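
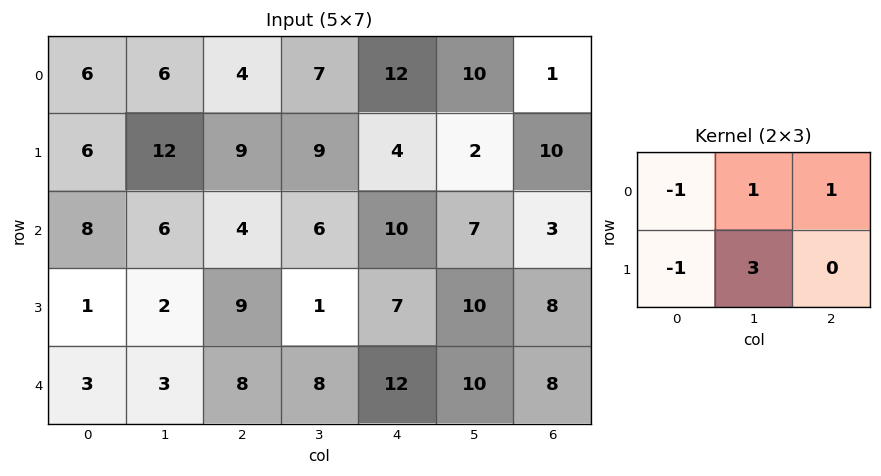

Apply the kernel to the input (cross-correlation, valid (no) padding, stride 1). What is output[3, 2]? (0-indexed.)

The receptive field on the input at this output position is [9 1 7 / 8 8 12]. Elementwise product with the kernel and sum: 9·-1 + 1·1 + 7·1 + 8·-1 + 8·3.

15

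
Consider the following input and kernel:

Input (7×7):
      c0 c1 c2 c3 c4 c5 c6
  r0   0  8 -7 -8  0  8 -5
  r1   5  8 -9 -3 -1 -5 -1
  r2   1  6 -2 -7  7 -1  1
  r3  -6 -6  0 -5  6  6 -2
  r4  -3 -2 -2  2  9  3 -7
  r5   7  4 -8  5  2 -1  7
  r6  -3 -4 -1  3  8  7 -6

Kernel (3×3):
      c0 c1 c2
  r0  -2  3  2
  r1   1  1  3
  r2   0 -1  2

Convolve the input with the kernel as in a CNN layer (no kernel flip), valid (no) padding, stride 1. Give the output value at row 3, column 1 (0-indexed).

22

The receptive field on the input at this output position is [-6 0 -5 / -2 -2 2 / 4 -8 5]. Elementwise product with the kernel and sum: -6·-2 + 0·3 + -5·2 + -2·1 + -2·1 + 2·3 + -8·-1 + 5·2.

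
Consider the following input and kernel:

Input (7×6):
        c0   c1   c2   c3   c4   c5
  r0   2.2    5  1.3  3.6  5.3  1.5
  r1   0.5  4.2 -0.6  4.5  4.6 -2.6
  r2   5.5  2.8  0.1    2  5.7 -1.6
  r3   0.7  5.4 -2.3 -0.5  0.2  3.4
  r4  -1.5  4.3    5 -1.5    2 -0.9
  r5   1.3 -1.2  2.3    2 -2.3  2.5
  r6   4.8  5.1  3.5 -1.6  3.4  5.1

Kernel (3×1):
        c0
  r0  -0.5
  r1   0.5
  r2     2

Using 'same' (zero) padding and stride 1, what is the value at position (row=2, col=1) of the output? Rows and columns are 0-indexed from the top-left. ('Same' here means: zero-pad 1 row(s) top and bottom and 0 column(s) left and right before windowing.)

10.1

The receptive field on the zero-padded input at this output position is [4.2 / 2.8 / 5.4]. Elementwise product with the kernel and sum: 4.2·-0.5 + 2.8·0.5 + 5.4·2.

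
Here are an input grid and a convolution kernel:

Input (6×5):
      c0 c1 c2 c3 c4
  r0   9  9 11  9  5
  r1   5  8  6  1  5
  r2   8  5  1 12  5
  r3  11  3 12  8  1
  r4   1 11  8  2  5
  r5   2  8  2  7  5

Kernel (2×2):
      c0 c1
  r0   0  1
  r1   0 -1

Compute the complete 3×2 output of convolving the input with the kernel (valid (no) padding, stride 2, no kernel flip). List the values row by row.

Output[0,0]: The receptive field on the input at this output position is [9 9 / 5 8]. Elementwise product with the kernel and sum: 9·1 + 8·-1.

1 8
2 4
3 -5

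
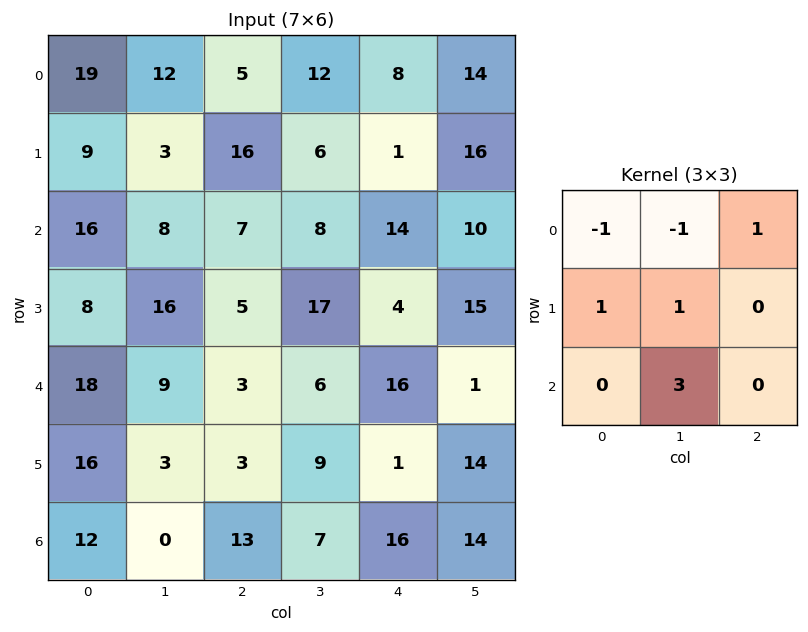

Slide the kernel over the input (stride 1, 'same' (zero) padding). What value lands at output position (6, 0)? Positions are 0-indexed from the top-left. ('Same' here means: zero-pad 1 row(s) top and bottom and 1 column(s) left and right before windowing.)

-1

The receptive field on the zero-padded input at this output position is [0 16 3 / 0 12 0 / 0 0 0]. Elementwise product with the kernel and sum: 0·-1 + 16·-1 + 3·1 + 0·1 + 12·1 + 0·3.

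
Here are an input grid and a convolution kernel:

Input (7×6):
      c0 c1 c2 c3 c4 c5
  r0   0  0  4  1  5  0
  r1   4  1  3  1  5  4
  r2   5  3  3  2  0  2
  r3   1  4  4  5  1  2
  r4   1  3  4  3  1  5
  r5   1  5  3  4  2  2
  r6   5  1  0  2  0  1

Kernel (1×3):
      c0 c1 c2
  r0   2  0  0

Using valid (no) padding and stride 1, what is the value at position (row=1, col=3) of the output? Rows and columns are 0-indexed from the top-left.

The receptive field on the input at this output position is [1 5 4]. Elementwise product with the kernel and sum: 1·2.

2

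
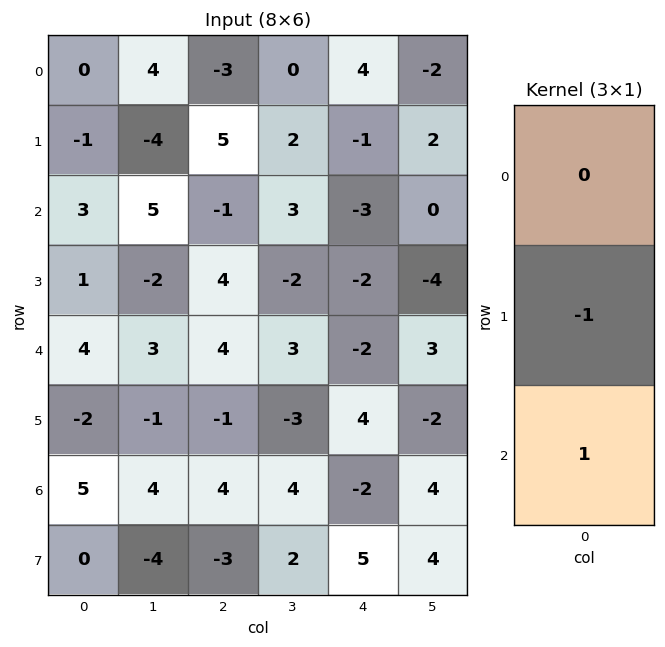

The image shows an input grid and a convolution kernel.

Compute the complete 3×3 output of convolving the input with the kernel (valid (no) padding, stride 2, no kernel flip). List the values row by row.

4 -6 -2
3 0 0
7 5 -6

Output[0,0]: The receptive field on the input at this output position is [0 / -1 / 3]. Elementwise product with the kernel and sum: -1·-1 + 3·1.
Output[0,1]: The receptive field on the input at this output position is [-3 / 5 / -1]. Elementwise product with the kernel and sum: 5·-1 + -1·1.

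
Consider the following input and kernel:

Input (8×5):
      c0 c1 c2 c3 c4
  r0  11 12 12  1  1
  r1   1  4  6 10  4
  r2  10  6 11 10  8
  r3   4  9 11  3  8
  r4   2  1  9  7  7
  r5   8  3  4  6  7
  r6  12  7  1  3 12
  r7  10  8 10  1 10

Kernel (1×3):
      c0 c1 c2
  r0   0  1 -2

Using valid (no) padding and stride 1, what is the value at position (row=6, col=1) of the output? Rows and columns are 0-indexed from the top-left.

The receptive field on the input at this output position is [7 1 3]. Elementwise product with the kernel and sum: 1·1 + 3·-2.

-5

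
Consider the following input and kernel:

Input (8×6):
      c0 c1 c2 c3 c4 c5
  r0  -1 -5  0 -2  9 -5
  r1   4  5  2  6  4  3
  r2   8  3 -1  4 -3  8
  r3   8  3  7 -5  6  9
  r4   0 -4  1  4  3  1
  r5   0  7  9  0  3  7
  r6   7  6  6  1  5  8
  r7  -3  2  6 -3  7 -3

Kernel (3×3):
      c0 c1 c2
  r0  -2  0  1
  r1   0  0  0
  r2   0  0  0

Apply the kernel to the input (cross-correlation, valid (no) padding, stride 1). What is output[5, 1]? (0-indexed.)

-14

The receptive field on the input at this output position is [7 9 0 / 6 6 1 / 2 6 -3]. Elementwise product with the kernel and sum: 7·-2 + 0·1.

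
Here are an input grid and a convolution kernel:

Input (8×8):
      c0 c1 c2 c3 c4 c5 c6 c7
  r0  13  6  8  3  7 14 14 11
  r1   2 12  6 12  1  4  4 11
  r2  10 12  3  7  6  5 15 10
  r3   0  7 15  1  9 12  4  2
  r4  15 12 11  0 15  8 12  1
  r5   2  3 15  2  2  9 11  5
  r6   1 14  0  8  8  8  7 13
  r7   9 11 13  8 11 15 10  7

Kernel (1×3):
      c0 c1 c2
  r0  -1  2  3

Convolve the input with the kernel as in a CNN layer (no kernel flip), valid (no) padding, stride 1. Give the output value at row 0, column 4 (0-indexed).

The receptive field on the input at this output position is [7 14 14]. Elementwise product with the kernel and sum: 7·-1 + 14·2 + 14·3.

63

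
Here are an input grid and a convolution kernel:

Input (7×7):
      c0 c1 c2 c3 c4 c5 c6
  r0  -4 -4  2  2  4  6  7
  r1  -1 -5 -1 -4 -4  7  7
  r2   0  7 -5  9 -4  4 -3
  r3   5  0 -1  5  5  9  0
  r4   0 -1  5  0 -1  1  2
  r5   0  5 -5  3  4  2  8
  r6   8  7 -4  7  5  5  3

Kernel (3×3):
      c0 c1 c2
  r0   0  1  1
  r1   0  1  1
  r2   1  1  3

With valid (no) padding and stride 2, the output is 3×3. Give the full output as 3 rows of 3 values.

Output[0,0]: The receptive field on the input at this output position is [-4 -4 2 / -1 -5 -1 / 0 7 -5]. Elementwise product with the kernel and sum: -4·1 + 2·1 + -5·1 + -1·1 + 0·1 + 7·1 + -5·3.

-16 -10 18
15 17 16
7 24 32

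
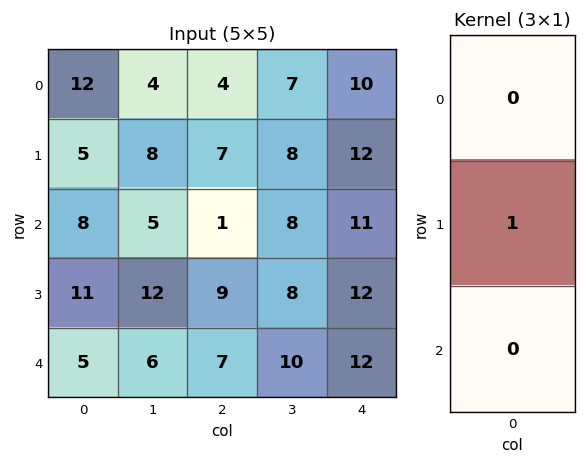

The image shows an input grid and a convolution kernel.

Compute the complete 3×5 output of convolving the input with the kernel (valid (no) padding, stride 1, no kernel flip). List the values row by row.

5 8 7 8 12
8 5 1 8 11
11 12 9 8 12

Output[0,0]: The receptive field on the input at this output position is [12 / 5 / 8]. Elementwise product with the kernel and sum: 5·1.
Output[0,1]: The receptive field on the input at this output position is [4 / 8 / 5]. Elementwise product with the kernel and sum: 8·1.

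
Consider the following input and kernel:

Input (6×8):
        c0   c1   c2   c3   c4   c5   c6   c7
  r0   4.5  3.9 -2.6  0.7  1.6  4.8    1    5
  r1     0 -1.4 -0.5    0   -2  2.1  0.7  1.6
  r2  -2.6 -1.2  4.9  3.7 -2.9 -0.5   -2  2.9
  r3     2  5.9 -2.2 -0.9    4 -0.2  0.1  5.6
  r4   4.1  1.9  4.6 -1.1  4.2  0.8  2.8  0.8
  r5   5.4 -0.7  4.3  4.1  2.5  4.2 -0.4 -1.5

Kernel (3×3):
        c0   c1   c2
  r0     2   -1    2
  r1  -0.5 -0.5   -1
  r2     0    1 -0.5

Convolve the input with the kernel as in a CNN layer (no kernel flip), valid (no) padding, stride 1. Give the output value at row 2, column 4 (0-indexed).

The receptive field on the input at this output position is [-2.9 -0.5 -2 / 4 -0.2 0.1 / 4.2 0.8 2.8]. Elementwise product with the kernel and sum: -2.9·2 + -0.5·-1 + -2·2 + 4·-0.5 + -0.2·-0.5 + 0.1·-1 + 0.8·1 + 2.8·-0.5.

-11.9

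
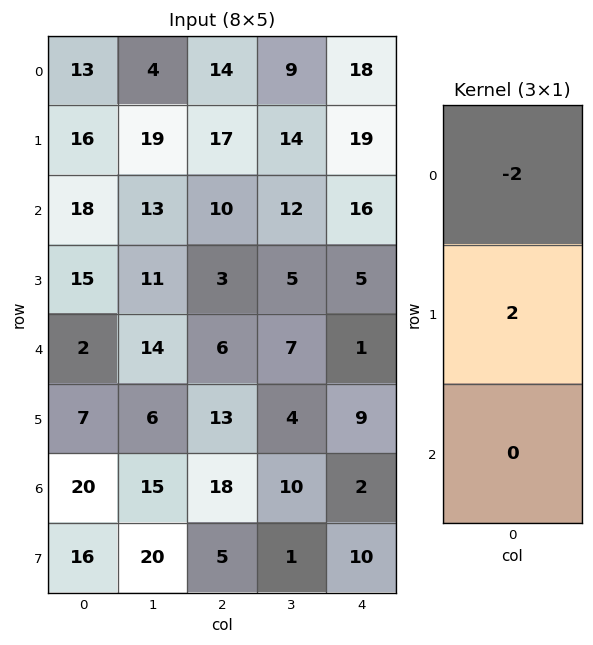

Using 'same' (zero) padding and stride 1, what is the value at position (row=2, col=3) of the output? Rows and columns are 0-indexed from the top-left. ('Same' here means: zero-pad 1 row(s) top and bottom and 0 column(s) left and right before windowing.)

-4

The receptive field on the zero-padded input at this output position is [14 / 12 / 5]. Elementwise product with the kernel and sum: 14·-2 + 12·2.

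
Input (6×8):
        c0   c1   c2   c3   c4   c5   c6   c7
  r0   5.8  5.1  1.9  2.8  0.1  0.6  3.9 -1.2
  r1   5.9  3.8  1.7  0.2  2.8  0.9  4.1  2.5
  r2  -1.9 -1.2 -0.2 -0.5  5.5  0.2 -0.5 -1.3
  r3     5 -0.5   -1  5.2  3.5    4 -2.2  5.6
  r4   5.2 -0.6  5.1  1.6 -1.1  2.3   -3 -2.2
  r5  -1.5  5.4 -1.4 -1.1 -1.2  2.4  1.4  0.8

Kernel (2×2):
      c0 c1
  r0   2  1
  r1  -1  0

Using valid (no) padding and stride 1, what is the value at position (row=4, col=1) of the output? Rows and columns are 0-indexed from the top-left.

-1.5

The receptive field on the input at this output position is [-0.6 5.1 / 5.4 -1.4]. Elementwise product with the kernel and sum: -0.6·2 + 5.1·1 + 5.4·-1.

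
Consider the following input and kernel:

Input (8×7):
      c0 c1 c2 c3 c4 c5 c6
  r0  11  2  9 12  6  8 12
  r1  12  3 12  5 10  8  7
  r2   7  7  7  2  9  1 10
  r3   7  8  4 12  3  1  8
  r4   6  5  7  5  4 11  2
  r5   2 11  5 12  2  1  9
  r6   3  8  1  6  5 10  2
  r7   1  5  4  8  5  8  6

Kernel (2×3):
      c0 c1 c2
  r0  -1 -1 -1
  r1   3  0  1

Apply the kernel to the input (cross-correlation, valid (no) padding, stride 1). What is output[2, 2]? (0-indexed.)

-3

The receptive field on the input at this output position is [7 2 9 / 4 12 3]. Elementwise product with the kernel and sum: 7·-1 + 2·-1 + 9·-1 + 4·3 + 3·1.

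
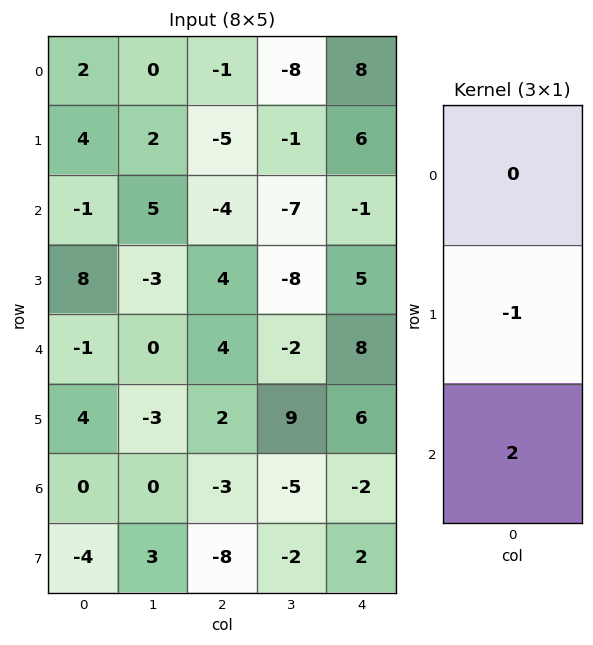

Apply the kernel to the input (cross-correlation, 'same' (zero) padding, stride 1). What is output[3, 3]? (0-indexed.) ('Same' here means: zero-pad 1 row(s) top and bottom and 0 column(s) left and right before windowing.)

The receptive field on the zero-padded input at this output position is [-7 / -8 / -2]. Elementwise product with the kernel and sum: -8·-1 + -2·2.

4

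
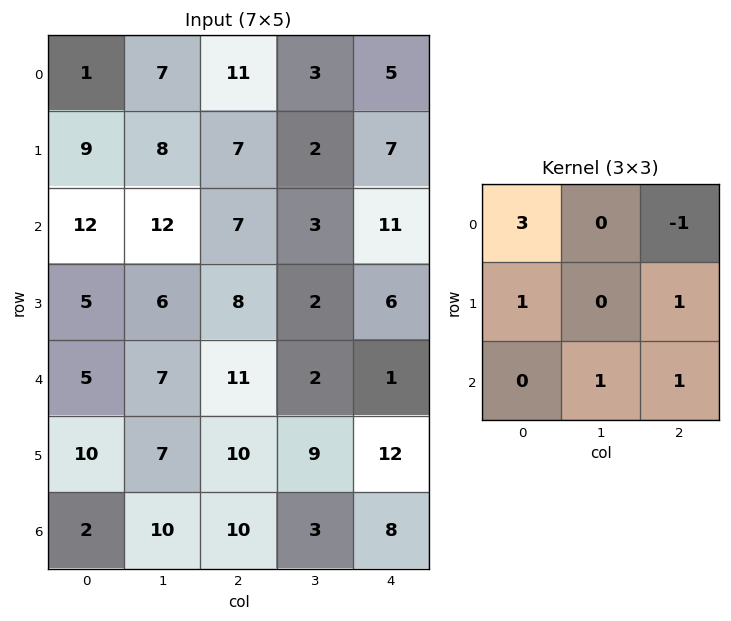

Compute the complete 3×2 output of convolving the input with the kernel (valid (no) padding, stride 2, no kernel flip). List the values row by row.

Output[0,0]: The receptive field on the input at this output position is [1 7 11 / 9 8 7 / 12 12 7]. Elementwise product with the kernel and sum: 1·3 + 11·-1 + 9·1 + 7·1 + 12·1 + 7·1.

27 56
60 27
44 65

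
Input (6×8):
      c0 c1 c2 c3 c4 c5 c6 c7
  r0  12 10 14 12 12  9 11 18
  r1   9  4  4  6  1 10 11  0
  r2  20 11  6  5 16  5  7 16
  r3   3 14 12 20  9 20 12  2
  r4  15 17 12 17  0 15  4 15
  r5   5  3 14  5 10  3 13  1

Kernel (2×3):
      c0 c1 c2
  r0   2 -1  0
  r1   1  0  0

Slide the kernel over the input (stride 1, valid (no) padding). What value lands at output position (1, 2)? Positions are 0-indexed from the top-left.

8

The receptive field on the input at this output position is [4 6 1 / 6 5 16]. Elementwise product with the kernel and sum: 4·2 + 6·-1 + 6·1.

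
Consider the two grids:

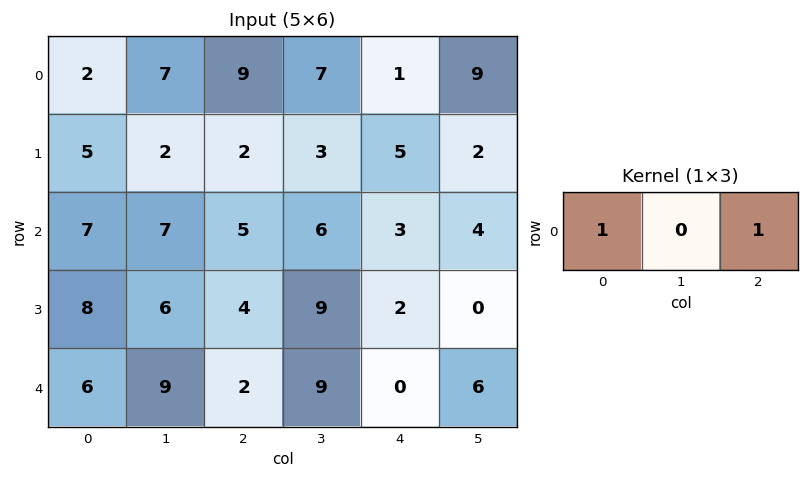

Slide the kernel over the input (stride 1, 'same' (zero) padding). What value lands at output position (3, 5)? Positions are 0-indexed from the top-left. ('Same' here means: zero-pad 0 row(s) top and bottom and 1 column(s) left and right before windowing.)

The receptive field on the zero-padded input at this output position is [2 0 0]. Elementwise product with the kernel and sum: 2·1 + 0·1.

2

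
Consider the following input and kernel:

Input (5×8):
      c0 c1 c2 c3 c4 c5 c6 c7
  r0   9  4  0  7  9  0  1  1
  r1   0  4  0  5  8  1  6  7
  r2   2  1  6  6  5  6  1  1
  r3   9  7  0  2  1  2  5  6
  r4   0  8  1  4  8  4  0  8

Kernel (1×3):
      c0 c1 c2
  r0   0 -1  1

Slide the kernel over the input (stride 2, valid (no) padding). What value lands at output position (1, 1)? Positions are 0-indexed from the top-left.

-1

The receptive field on the input at this output position is [6 6 5]. Elementwise product with the kernel and sum: 6·-1 + 5·1.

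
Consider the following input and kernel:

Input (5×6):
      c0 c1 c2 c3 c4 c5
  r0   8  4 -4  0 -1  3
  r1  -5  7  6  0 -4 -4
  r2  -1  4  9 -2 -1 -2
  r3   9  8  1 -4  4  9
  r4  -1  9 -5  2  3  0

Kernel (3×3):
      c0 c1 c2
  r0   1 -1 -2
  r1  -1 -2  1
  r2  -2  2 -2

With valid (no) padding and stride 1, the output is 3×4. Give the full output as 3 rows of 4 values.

1 3 -32 5
-26 -29 -10 12
-17 -47 32 10

Output[0,0]: The receptive field on the input at this output position is [8 4 -4 / -5 7 6 / -1 4 9]. Elementwise product with the kernel and sum: 8·1 + 4·-1 + -4·-2 + -5·-1 + 7·-2 + 6·1 + -1·-2 + 4·2 + 9·-2.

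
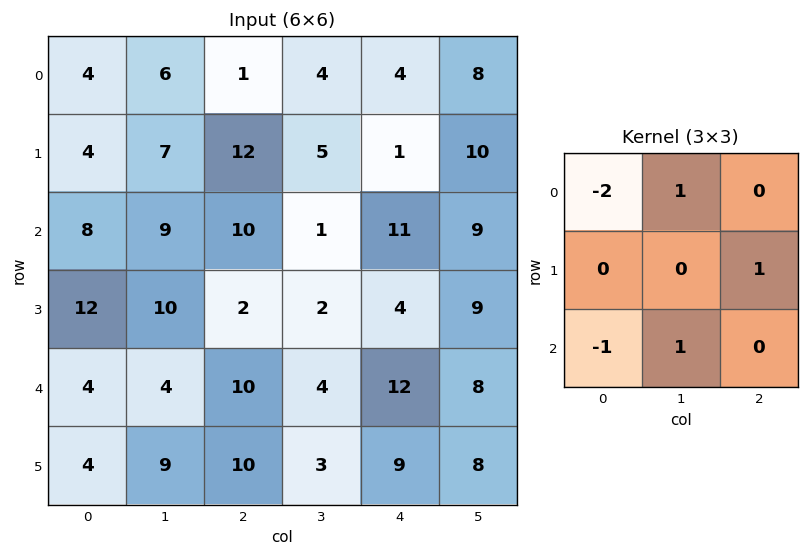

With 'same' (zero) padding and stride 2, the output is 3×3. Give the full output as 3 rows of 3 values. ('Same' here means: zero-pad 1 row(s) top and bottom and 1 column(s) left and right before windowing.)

10 9 4
25 -9 2
20 -13 14

Output[0,0]: The receptive field on the zero-padded input at this output position is [0 0 0 / 0 4 6 / 0 4 7]. Elementwise product with the kernel and sum: 0·-2 + 0·1 + 6·1 + 0·-1 + 4·1.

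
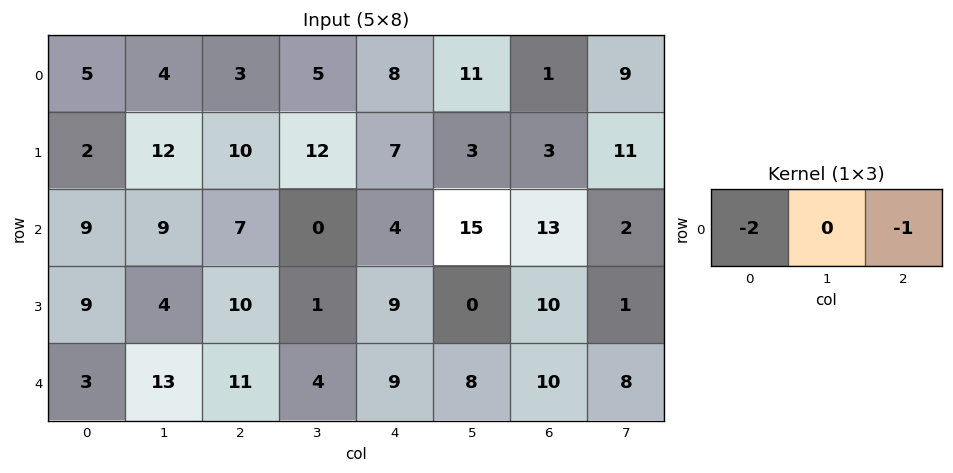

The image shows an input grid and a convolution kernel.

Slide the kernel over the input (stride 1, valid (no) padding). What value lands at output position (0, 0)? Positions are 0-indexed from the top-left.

The receptive field on the input at this output position is [5 4 3]. Elementwise product with the kernel and sum: 5·-2 + 3·-1.

-13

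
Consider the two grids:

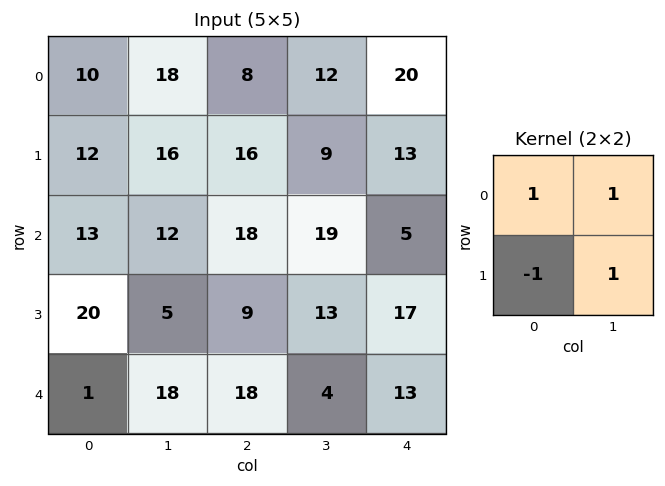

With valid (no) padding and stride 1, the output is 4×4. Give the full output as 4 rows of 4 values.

32 26 13 36
27 38 26 8
10 34 41 28
42 14 8 39

Output[0,0]: The receptive field on the input at this output position is [10 18 / 12 16]. Elementwise product with the kernel and sum: 10·1 + 18·1 + 12·-1 + 16·1.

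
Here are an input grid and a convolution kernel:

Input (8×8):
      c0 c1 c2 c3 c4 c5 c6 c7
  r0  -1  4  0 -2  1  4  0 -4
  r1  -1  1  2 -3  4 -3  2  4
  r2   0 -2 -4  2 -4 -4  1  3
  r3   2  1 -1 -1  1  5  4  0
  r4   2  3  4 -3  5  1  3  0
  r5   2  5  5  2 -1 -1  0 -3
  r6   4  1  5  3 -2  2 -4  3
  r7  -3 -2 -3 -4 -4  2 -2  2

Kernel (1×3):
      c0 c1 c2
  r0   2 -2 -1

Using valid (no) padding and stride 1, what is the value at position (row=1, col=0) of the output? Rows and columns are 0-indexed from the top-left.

The receptive field on the input at this output position is [-1 1 2]. Elementwise product with the kernel and sum: -1·2 + 1·-2 + 2·-1.

-6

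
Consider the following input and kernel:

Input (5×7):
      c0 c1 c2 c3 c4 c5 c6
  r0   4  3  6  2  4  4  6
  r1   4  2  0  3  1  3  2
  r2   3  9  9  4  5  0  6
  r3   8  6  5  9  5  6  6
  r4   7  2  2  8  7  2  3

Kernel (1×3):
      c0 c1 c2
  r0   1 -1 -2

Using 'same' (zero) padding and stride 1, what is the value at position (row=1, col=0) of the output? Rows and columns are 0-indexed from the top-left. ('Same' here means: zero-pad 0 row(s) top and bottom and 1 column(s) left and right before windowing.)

-8

The receptive field on the zero-padded input at this output position is [0 4 2]. Elementwise product with the kernel and sum: 0·1 + 4·-1 + 2·-2.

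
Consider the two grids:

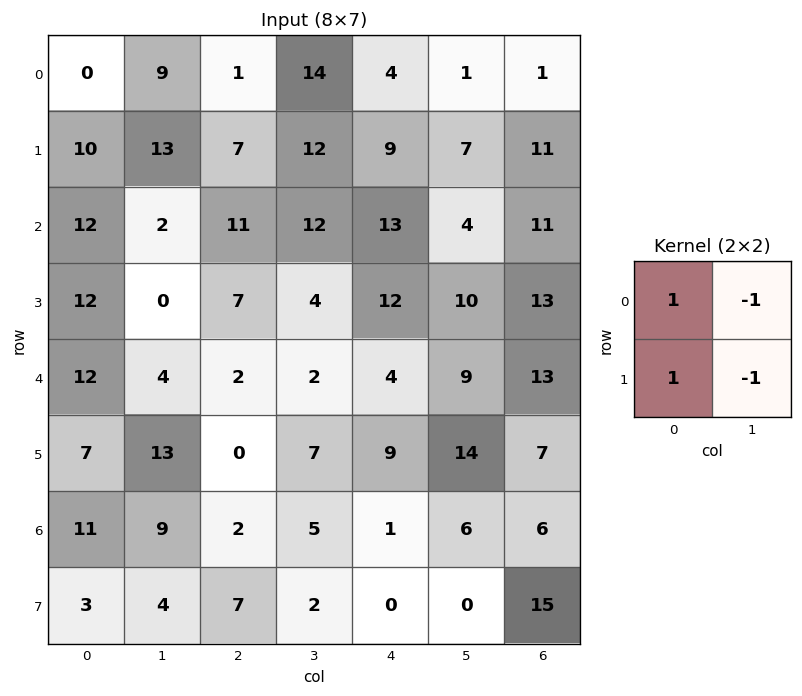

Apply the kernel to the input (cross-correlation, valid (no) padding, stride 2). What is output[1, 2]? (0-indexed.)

11

The receptive field on the input at this output position is [13 4 / 12 10]. Elementwise product with the kernel and sum: 13·1 + 4·-1 + 12·1 + 10·-1.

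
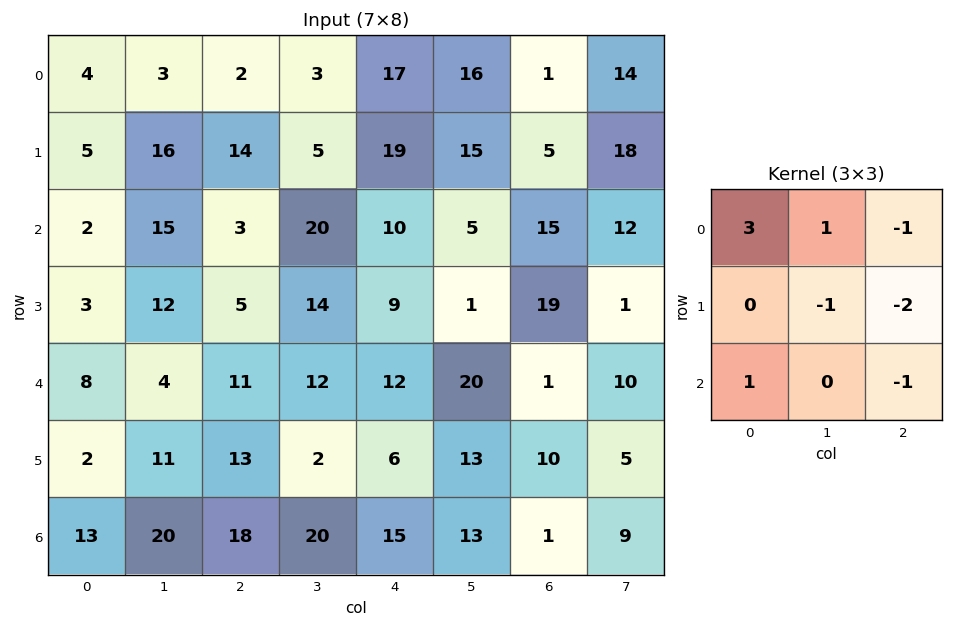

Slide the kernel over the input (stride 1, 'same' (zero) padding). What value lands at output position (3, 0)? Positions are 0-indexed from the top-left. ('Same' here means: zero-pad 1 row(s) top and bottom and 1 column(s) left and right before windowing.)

The receptive field on the zero-padded input at this output position is [0 2 15 / 0 3 12 / 0 8 4]. Elementwise product with the kernel and sum: 0·3 + 2·1 + 15·-1 + 3·-1 + 12·-2 + 0·1 + 4·-1.

-44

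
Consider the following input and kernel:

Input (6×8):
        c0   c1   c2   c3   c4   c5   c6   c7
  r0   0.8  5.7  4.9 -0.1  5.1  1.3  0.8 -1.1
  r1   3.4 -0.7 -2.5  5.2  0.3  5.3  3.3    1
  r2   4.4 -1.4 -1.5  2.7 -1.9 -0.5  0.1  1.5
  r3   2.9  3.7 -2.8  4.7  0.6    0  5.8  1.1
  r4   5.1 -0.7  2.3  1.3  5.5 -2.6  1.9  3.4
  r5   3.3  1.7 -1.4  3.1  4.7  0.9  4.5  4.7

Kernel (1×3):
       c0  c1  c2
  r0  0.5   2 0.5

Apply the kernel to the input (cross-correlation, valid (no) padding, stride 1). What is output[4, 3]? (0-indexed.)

10.35

The receptive field on the input at this output position is [1.3 5.5 -2.6]. Elementwise product with the kernel and sum: 1.3·0.5 + 5.5·2 + -2.6·0.5.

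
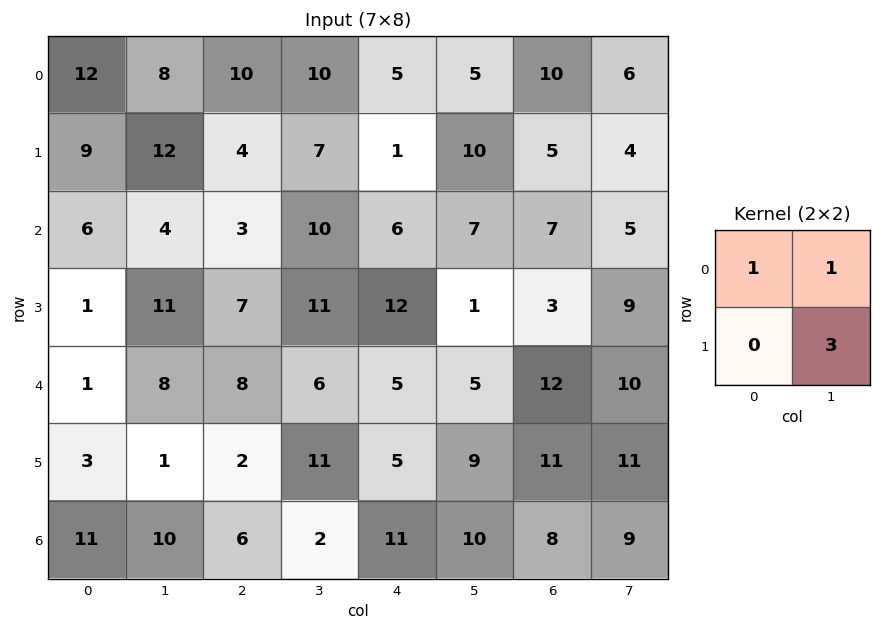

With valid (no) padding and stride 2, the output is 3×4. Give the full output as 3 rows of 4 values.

56 41 40 28
43 46 16 39
12 47 37 55

Output[0,0]: The receptive field on the input at this output position is [12 8 / 9 12]. Elementwise product with the kernel and sum: 12·1 + 8·1 + 12·3.
Output[0,1]: The receptive field on the input at this output position is [10 10 / 4 7]. Elementwise product with the kernel and sum: 10·1 + 10·1 + 7·3.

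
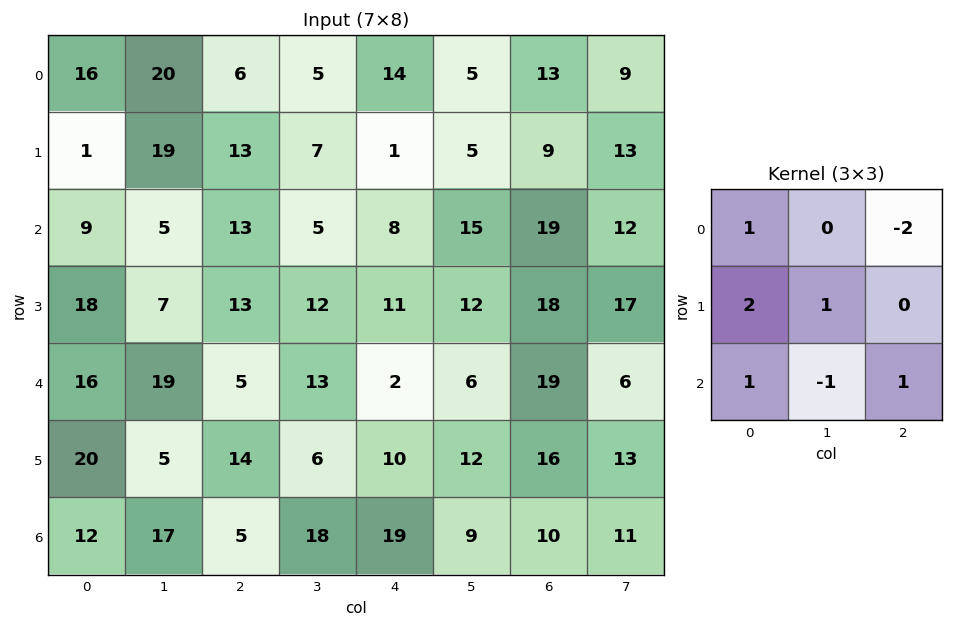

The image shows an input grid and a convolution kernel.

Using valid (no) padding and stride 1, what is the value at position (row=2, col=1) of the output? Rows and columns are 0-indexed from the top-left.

The receptive field on the input at this output position is [5 13 5 / 7 13 12 / 19 5 13]. Elementwise product with the kernel and sum: 5·1 + 5·-2 + 7·2 + 13·1 + 19·1 + 5·-1 + 13·1.

49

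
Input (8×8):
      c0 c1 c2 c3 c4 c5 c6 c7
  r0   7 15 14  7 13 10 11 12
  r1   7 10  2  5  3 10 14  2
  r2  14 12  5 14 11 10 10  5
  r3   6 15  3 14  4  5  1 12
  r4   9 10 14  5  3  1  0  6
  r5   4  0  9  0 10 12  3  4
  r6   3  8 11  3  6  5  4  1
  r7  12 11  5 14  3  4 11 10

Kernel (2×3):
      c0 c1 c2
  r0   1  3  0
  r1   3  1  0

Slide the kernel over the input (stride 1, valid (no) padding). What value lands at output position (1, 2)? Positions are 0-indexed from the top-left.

46

The receptive field on the input at this output position is [2 5 3 / 5 14 11]. Elementwise product with the kernel and sum: 2·1 + 5·3 + 5·3 + 14·1.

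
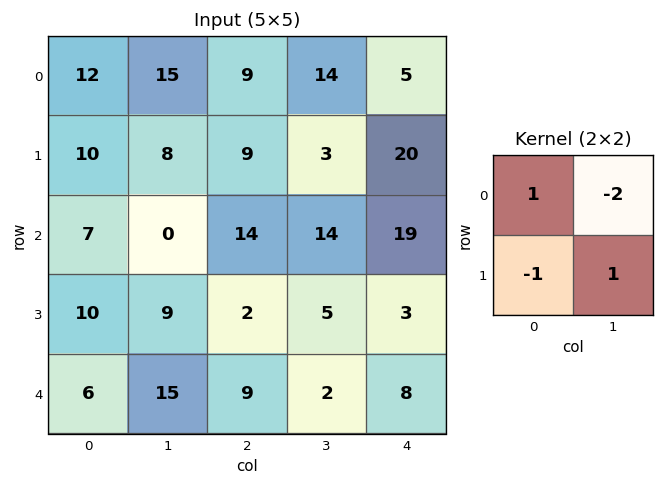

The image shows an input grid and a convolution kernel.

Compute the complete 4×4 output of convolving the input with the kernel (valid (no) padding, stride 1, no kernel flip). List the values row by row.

-20 -2 -25 21
-13 4 3 -32
6 -35 -11 -26
1 -1 -15 5

Output[0,0]: The receptive field on the input at this output position is [12 15 / 10 8]. Elementwise product with the kernel and sum: 12·1 + 15·-2 + 10·-1 + 8·1.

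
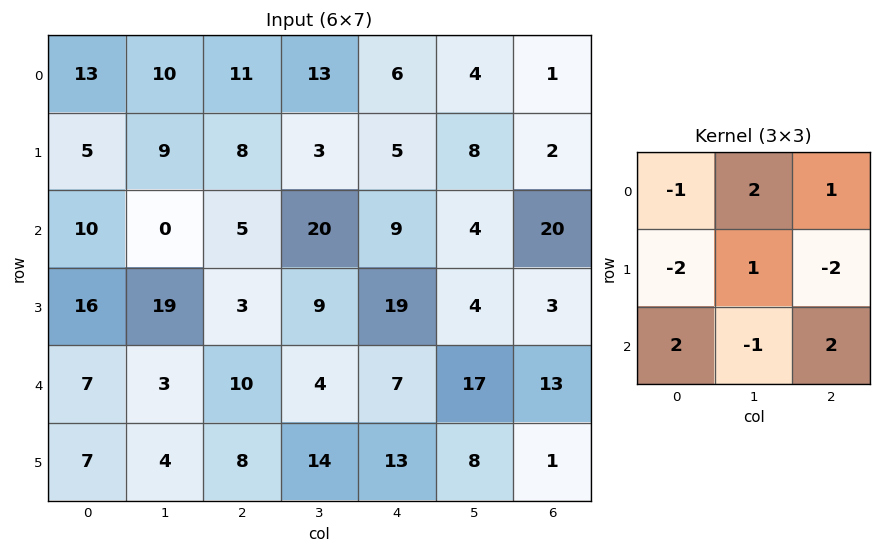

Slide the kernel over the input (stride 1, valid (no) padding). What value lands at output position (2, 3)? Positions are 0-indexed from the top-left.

30

The receptive field on the input at this output position is [20 9 4 / 9 19 4 / 4 7 17]. Elementwise product with the kernel and sum: 20·-1 + 9·2 + 4·1 + 9·-2 + 19·1 + 4·-2 + 4·2 + 7·-1 + 17·2.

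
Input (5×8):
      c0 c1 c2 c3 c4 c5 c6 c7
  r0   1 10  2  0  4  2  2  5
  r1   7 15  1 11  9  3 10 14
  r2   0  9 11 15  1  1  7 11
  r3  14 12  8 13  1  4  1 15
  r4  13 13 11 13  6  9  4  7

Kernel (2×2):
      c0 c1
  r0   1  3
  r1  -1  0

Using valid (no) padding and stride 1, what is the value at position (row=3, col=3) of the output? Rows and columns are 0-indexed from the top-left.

3

The receptive field on the input at this output position is [13 1 / 13 6]. Elementwise product with the kernel and sum: 13·1 + 1·3 + 13·-1.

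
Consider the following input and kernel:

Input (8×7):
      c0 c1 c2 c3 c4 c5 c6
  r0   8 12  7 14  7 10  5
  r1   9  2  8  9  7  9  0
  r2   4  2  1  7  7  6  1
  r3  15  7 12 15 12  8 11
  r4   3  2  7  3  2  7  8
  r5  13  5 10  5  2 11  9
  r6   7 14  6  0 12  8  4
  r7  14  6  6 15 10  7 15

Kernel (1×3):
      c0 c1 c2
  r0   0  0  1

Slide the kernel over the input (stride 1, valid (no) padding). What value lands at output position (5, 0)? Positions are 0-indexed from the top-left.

10

The receptive field on the input at this output position is [13 5 10]. Elementwise product with the kernel and sum: 10·1.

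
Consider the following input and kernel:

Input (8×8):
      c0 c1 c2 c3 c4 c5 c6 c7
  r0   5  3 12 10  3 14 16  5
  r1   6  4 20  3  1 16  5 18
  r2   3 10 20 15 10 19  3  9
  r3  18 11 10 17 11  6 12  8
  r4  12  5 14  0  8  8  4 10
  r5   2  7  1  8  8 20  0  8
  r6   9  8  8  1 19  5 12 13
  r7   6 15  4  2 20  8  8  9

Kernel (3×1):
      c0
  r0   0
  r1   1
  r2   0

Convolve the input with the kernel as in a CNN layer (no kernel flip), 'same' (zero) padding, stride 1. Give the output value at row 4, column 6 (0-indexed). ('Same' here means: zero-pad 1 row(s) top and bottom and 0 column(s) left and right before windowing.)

4

The receptive field on the zero-padded input at this output position is [12 / 4 / 0]. Elementwise product with the kernel and sum: 4·1.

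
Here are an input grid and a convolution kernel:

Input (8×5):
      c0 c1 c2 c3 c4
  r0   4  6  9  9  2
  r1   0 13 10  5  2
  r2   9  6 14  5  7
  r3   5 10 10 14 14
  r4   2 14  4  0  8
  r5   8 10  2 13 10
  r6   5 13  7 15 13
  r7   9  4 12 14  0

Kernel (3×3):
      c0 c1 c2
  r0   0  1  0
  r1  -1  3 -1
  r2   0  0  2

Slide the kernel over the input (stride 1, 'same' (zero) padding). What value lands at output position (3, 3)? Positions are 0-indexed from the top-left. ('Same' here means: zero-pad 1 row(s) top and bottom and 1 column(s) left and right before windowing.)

39

The receptive field on the zero-padded input at this output position is [14 5 7 / 10 14 14 / 4 0 8]. Elementwise product with the kernel and sum: 5·1 + 10·-1 + 14·3 + 14·-1 + 8·2.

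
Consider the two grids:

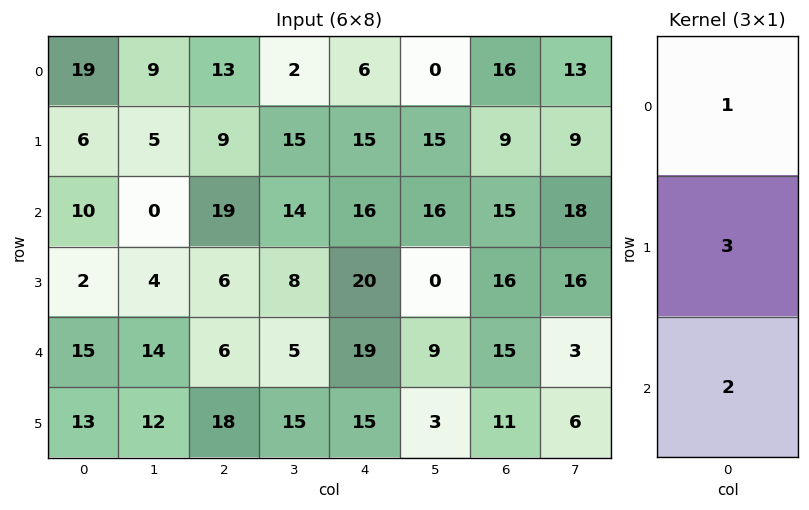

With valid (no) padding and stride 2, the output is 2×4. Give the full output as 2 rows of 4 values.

Output[0,0]: The receptive field on the input at this output position is [19 / 6 / 10]. Elementwise product with the kernel and sum: 19·1 + 6·3 + 10·2.

57 78 83 73
46 49 114 93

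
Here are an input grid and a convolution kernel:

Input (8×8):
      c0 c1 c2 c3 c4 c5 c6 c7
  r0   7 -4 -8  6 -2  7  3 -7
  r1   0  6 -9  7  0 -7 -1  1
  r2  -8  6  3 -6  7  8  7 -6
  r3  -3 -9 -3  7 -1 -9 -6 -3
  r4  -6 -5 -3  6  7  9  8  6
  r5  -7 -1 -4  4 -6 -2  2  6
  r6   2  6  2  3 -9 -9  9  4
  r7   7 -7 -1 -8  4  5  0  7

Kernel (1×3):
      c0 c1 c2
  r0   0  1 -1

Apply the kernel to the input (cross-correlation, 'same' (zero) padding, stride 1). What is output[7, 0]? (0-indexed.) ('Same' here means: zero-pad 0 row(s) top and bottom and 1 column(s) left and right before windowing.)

14

The receptive field on the zero-padded input at this output position is [0 7 -7]. Elementwise product with the kernel and sum: 7·1 + -7·-1.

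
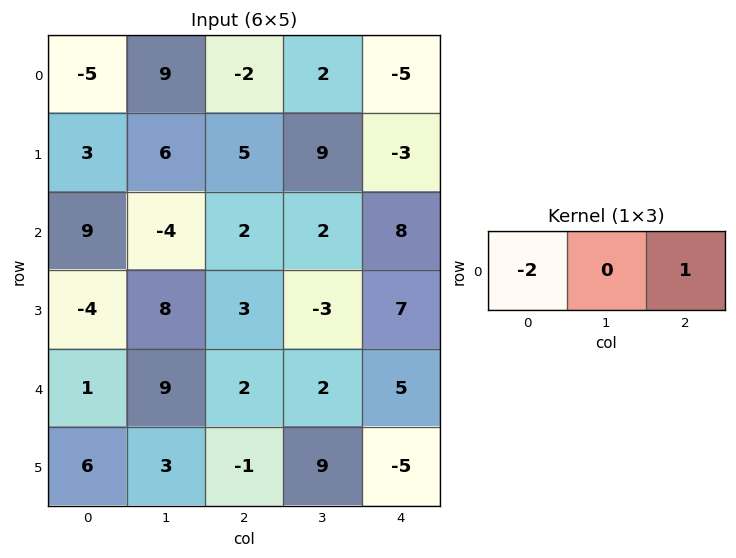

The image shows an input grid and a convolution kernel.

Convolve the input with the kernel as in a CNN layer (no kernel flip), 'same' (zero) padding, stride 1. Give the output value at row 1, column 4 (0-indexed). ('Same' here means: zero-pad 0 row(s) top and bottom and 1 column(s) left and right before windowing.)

The receptive field on the zero-padded input at this output position is [9 -3 0]. Elementwise product with the kernel and sum: 9·-2 + 0·1.

-18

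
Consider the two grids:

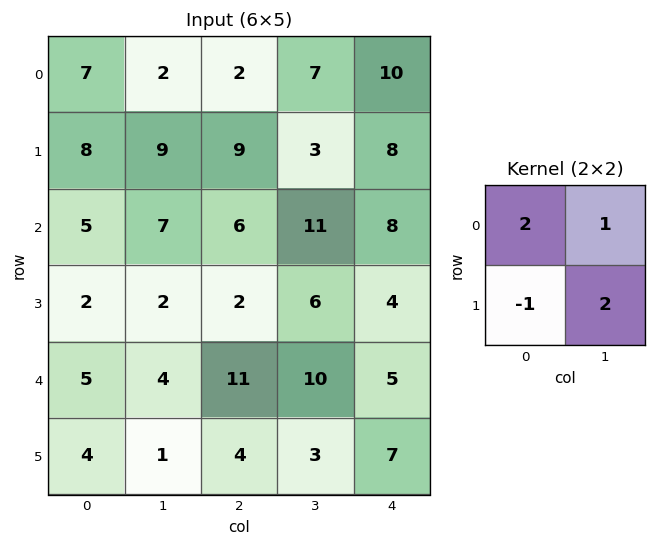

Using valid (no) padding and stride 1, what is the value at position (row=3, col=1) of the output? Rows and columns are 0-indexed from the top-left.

24

The receptive field on the input at this output position is [2 2 / 4 11]. Elementwise product with the kernel and sum: 2·2 + 2·1 + 4·-1 + 11·2.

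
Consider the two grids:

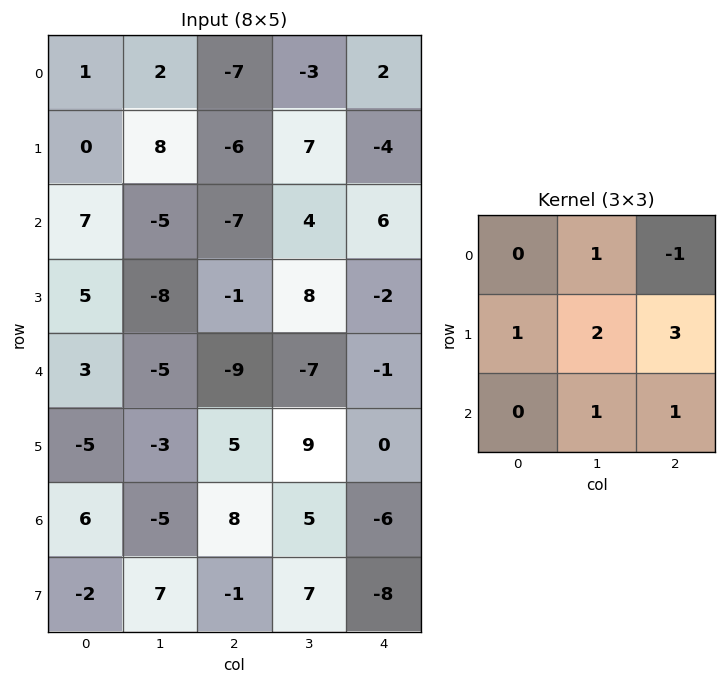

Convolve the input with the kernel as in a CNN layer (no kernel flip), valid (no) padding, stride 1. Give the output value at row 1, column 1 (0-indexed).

The receptive field on the input at this output position is [8 -6 7 / -5 -7 4 / -8 -1 8]. Elementwise product with the kernel and sum: -6·1 + 7·-1 + -5·1 + -7·2 + 4·3 + -1·1 + 8·1.

-13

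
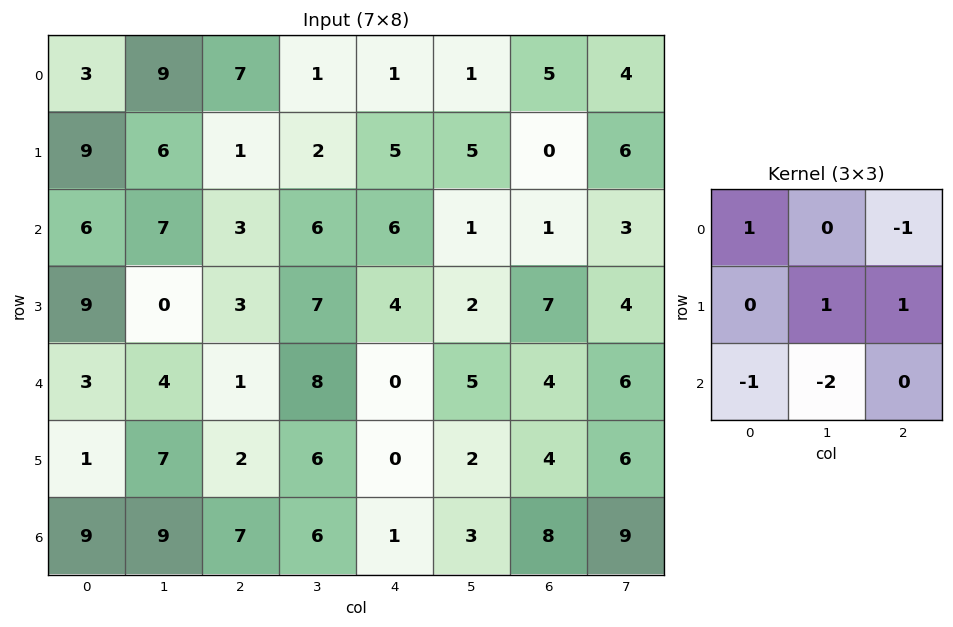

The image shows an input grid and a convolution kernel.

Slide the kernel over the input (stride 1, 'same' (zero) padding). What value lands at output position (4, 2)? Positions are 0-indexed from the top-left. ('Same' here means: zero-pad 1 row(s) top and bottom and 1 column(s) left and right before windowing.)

-9

The receptive field on the zero-padded input at this output position is [0 3 7 / 4 1 8 / 7 2 6]. Elementwise product with the kernel and sum: 0·1 + 7·-1 + 1·1 + 8·1 + 7·-1 + 2·-2.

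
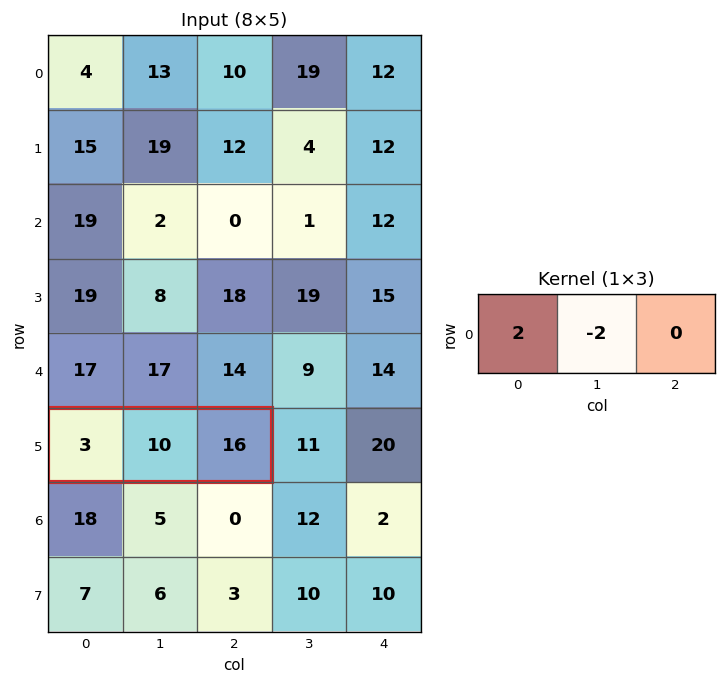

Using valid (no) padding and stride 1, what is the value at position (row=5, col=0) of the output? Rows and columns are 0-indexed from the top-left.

-14

The receptive field on the input at this output position is [3 10 16]. Elementwise product with the kernel and sum: 3·2 + 10·-2.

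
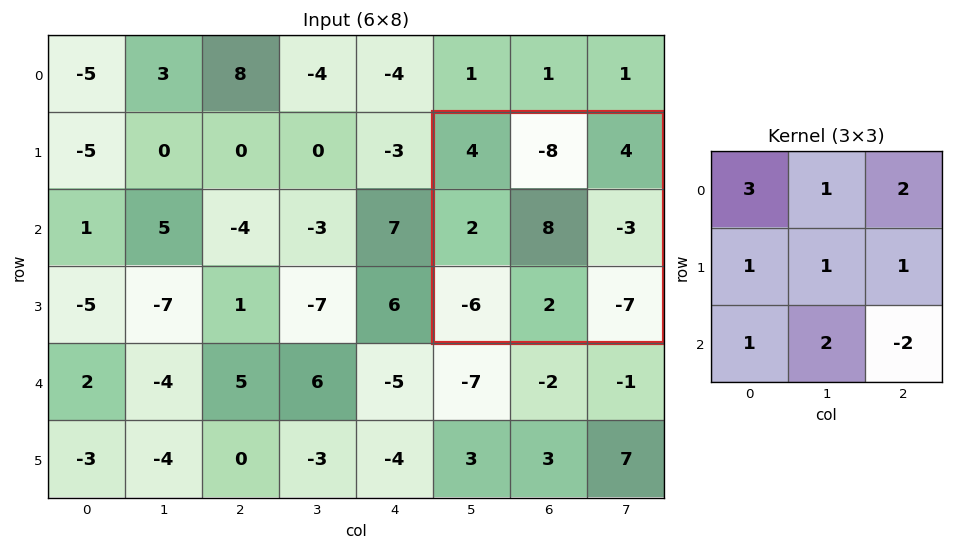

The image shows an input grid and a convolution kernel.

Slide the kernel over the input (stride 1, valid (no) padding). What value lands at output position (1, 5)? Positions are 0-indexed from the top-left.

The receptive field on the input at this output position is [4 -8 4 / 2 8 -3 / -6 2 -7]. Elementwise product with the kernel and sum: 4·3 + -8·1 + 4·2 + 2·1 + 8·1 + -3·1 + -6·1 + 2·2 + -7·-2.

31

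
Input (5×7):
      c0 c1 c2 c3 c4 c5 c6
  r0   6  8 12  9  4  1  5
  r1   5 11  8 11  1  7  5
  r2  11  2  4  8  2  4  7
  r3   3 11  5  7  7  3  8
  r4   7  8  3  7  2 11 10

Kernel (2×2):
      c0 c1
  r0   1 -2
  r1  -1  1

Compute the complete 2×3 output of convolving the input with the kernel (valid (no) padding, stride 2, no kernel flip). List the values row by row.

-4 -3 8
15 -10 -10

Output[0,0]: The receptive field on the input at this output position is [6 8 / 5 11]. Elementwise product with the kernel and sum: 6·1 + 8·-2 + 5·-1 + 11·1.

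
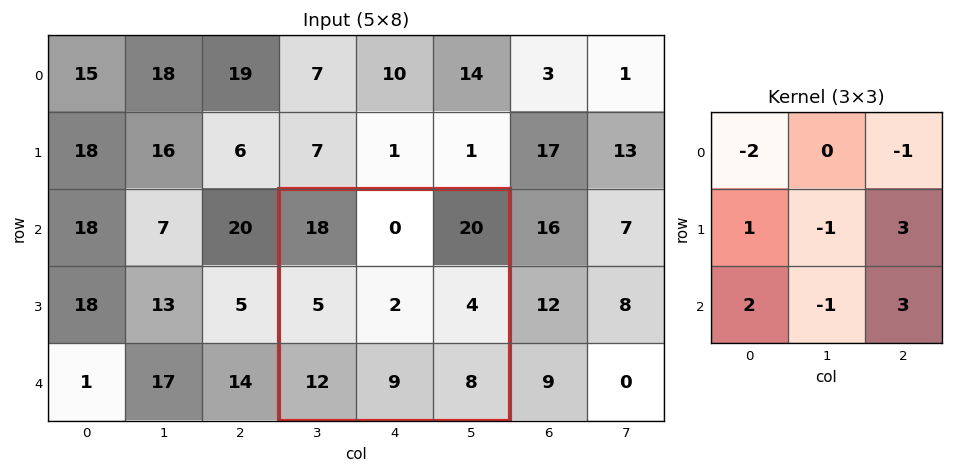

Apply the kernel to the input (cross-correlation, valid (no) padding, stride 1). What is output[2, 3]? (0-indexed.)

The receptive field on the input at this output position is [18 0 20 / 5 2 4 / 12 9 8]. Elementwise product with the kernel and sum: 18·-2 + 20·-1 + 5·1 + 2·-1 + 4·3 + 12·2 + 9·-1 + 8·3.

-2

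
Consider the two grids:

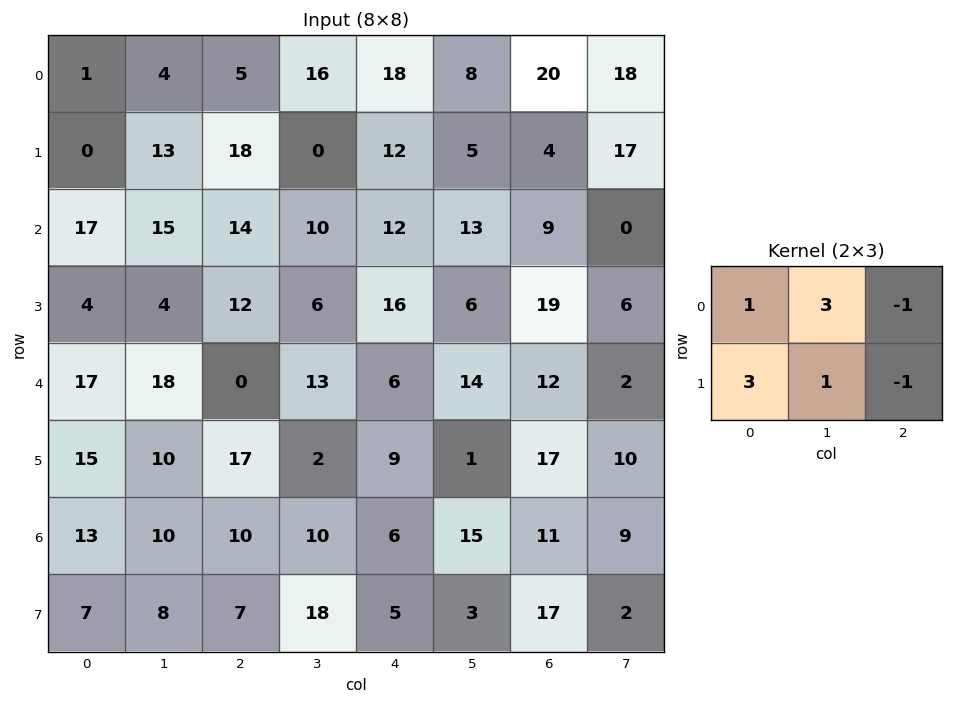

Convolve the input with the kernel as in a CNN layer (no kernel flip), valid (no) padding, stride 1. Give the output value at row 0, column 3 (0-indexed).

69

The receptive field on the input at this output position is [16 18 8 / 0 12 5]. Elementwise product with the kernel and sum: 16·1 + 18·3 + 8·-1 + 0·3 + 12·1 + 5·-1.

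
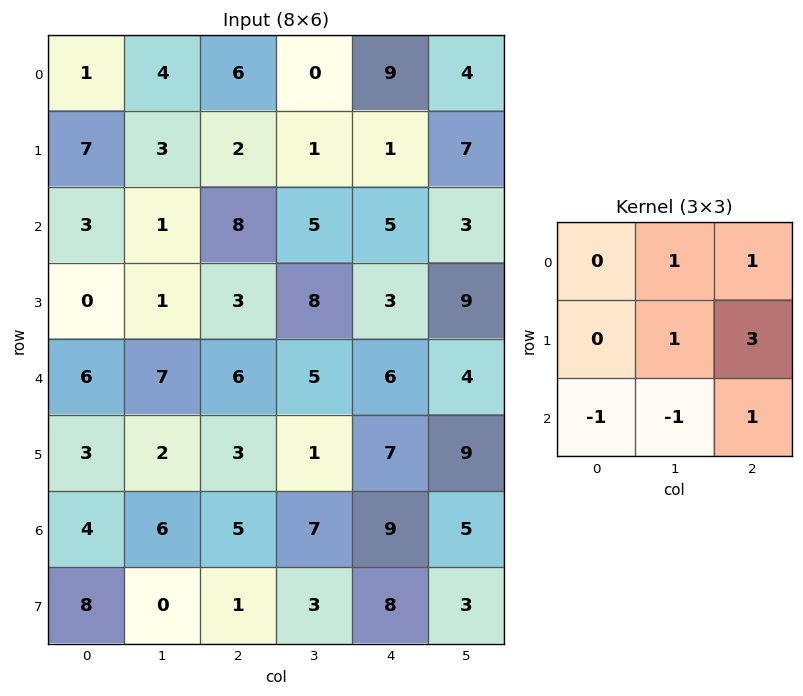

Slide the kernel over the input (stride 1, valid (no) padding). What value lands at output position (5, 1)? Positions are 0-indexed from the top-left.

The receptive field on the input at this output position is [2 3 1 / 6 5 7 / 0 1 3]. Elementwise product with the kernel and sum: 3·1 + 1·1 + 5·1 + 7·3 + 0·-1 + 1·-1 + 3·1.

32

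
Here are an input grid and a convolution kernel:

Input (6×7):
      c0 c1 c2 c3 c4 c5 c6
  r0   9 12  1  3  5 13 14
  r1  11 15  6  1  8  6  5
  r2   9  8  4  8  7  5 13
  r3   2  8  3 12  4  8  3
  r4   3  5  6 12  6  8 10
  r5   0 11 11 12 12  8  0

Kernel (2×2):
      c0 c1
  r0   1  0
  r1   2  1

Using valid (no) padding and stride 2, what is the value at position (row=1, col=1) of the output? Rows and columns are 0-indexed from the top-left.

22

The receptive field on the input at this output position is [4 8 / 3 12]. Elementwise product with the kernel and sum: 4·1 + 3·2 + 12·1.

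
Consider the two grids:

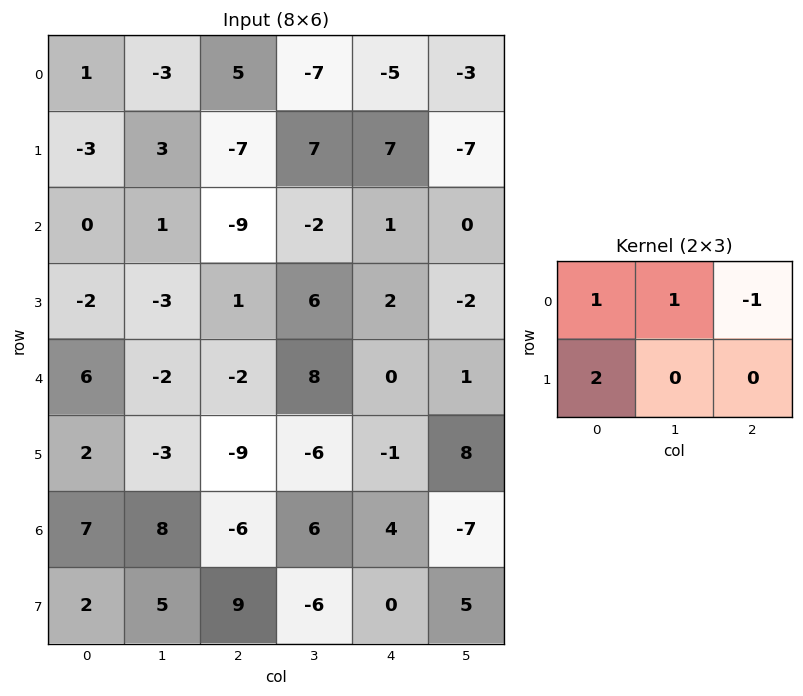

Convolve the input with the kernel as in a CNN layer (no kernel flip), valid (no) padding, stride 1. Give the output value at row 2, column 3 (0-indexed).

11

The receptive field on the input at this output position is [-2 1 0 / 6 2 -2]. Elementwise product with the kernel and sum: -2·1 + 1·1 + 0·-1 + 6·2.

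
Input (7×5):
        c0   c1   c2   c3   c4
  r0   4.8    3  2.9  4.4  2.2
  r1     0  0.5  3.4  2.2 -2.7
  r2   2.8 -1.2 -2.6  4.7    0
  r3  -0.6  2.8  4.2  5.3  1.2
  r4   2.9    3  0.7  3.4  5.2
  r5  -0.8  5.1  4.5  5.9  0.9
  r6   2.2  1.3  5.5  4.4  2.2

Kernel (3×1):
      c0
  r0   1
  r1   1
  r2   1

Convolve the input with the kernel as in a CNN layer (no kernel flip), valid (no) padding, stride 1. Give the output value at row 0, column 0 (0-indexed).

7.6

The receptive field on the input at this output position is [4.8 / 0 / 2.8]. Elementwise product with the kernel and sum: 4.8·1 + 0·1 + 2.8·1.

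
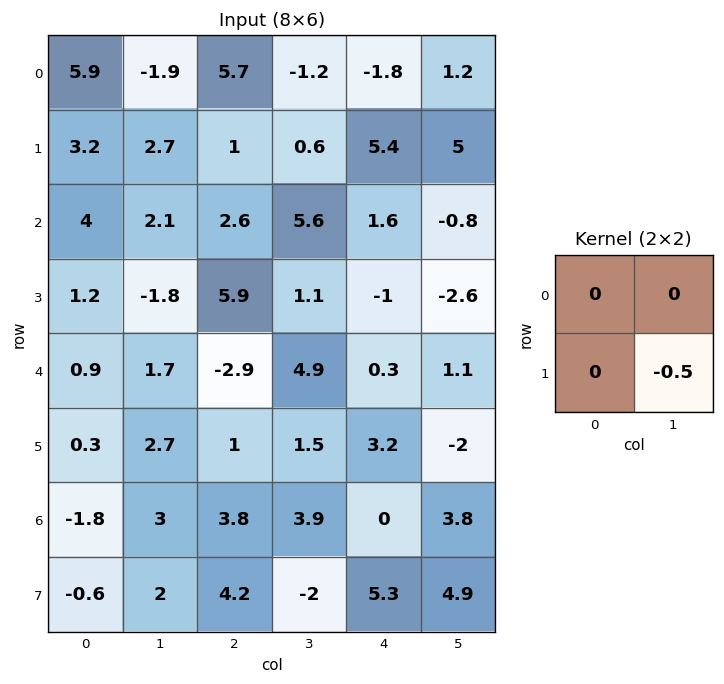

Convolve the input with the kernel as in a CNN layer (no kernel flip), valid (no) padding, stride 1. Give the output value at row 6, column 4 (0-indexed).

-2.45

The receptive field on the input at this output position is [0 3.8 / 5.3 4.9]. Elementwise product with the kernel and sum: 4.9·-0.5.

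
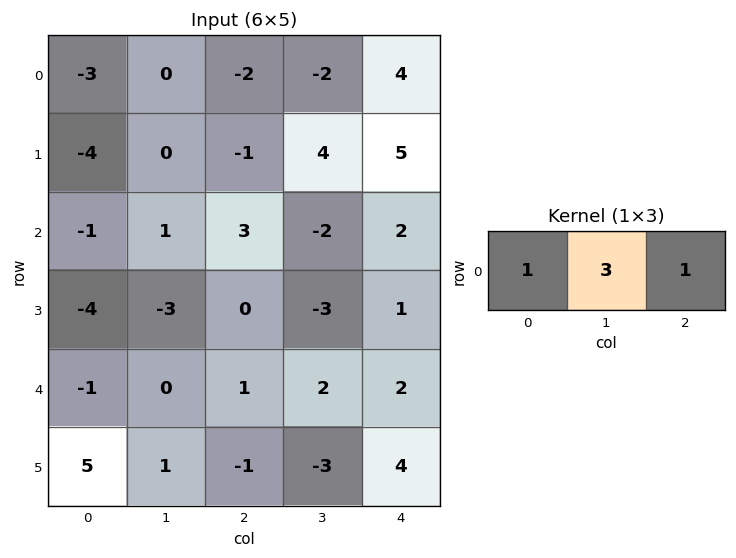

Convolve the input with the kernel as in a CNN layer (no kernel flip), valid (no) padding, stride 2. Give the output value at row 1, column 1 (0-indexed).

-1

The receptive field on the input at this output position is [3 -2 2]. Elementwise product with the kernel and sum: 3·1 + -2·3 + 2·1.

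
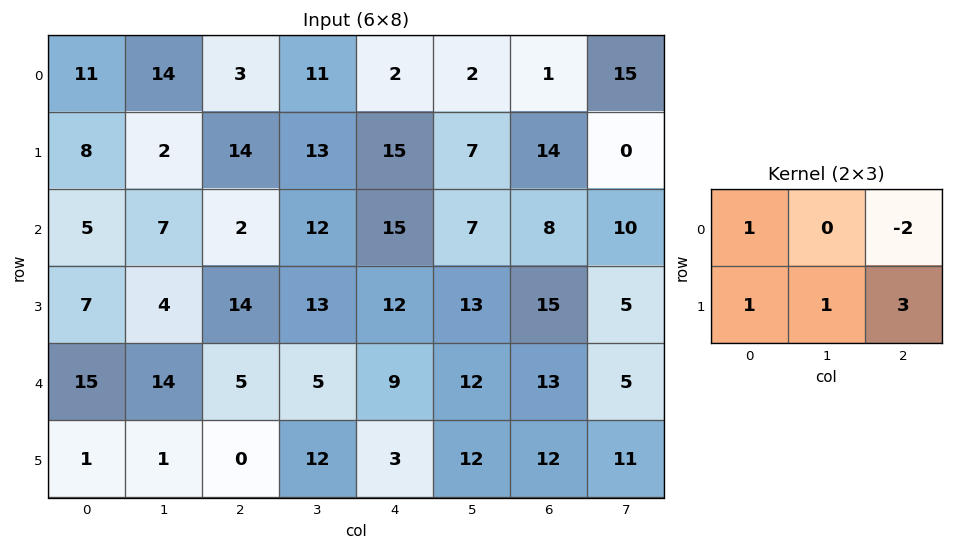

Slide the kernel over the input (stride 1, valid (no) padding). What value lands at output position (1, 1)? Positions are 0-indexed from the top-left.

The receptive field on the input at this output position is [2 14 13 / 7 2 12]. Elementwise product with the kernel and sum: 2·1 + 13·-2 + 7·1 + 2·1 + 12·3.

21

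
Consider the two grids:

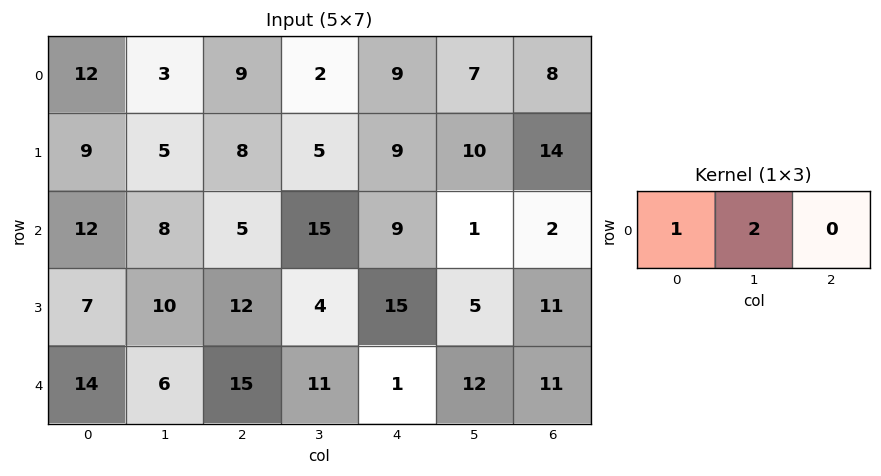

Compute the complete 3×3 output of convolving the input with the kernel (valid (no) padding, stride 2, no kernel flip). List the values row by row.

18 13 23
28 35 11
26 37 25

Output[0,0]: The receptive field on the input at this output position is [12 3 9]. Elementwise product with the kernel and sum: 12·1 + 3·2.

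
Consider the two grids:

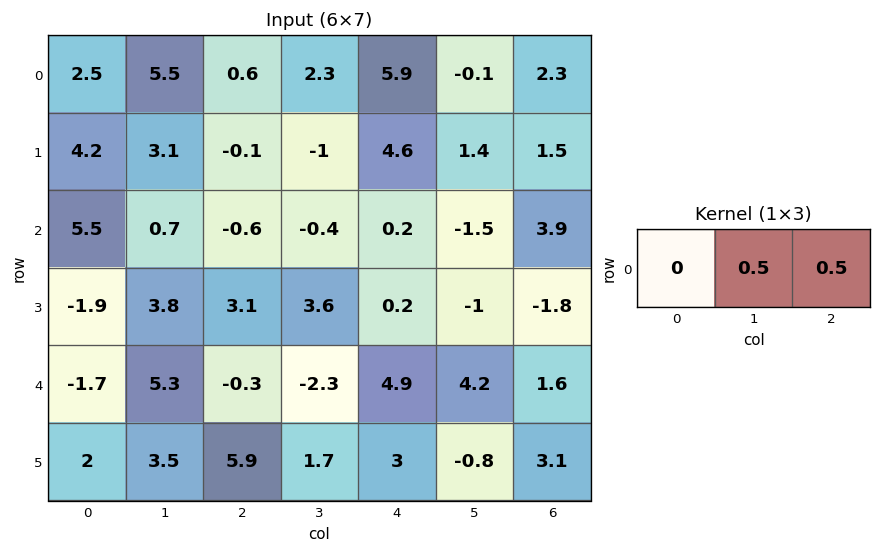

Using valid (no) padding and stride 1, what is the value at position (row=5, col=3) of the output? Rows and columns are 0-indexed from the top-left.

The receptive field on the input at this output position is [1.7 3 -0.8]. Elementwise product with the kernel and sum: 3·0.5 + -0.8·0.5.

1.1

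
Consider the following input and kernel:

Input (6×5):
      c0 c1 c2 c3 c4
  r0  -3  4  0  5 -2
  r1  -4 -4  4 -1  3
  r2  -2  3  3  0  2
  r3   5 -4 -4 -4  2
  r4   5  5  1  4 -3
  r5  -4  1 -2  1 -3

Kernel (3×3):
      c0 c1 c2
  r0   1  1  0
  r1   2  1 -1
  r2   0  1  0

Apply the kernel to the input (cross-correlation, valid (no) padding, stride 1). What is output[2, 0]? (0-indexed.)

16

The receptive field on the input at this output position is [-2 3 3 / 5 -4 -4 / 5 5 1]. Elementwise product with the kernel and sum: -2·1 + 3·1 + 5·2 + -4·1 + -4·-1 + 5·1.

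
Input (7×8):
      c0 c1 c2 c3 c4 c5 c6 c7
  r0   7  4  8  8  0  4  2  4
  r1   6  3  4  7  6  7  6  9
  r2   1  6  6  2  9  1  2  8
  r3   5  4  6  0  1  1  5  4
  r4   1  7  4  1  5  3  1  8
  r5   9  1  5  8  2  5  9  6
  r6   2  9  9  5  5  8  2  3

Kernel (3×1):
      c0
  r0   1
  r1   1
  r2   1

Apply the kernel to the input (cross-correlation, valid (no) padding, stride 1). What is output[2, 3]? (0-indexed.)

The receptive field on the input at this output position is [2 / 0 / 1]. Elementwise product with the kernel and sum: 2·1 + 0·1 + 1·1.

3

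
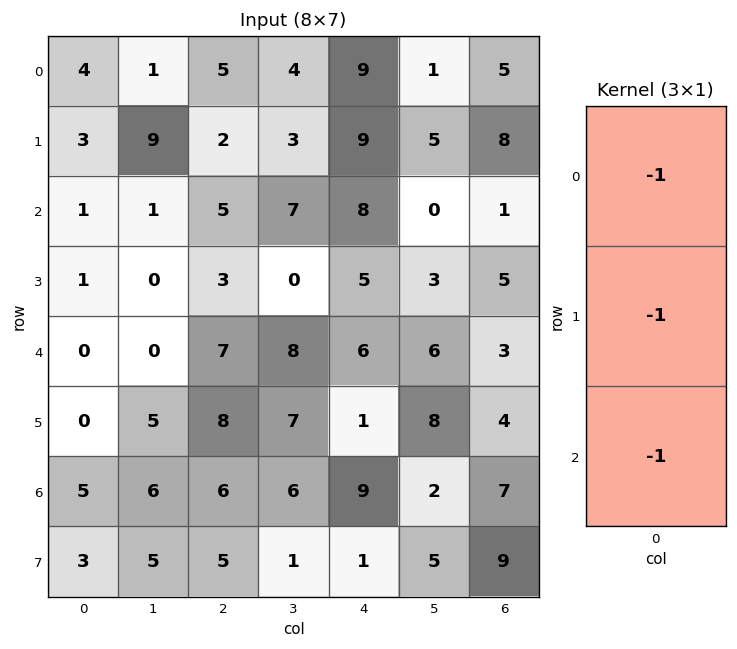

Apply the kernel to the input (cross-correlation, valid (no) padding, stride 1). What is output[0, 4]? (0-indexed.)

The receptive field on the input at this output position is [9 / 9 / 8]. Elementwise product with the kernel and sum: 9·-1 + 9·-1 + 8·-1.

-26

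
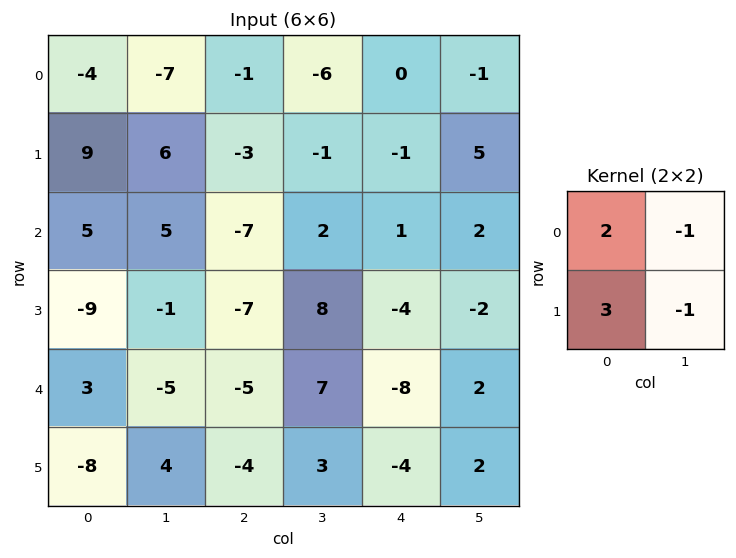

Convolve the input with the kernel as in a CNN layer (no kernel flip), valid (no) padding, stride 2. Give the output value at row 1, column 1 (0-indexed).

-45

The receptive field on the input at this output position is [-7 2 / -7 8]. Elementwise product with the kernel and sum: -7·2 + 2·-1 + -7·3 + 8·-1.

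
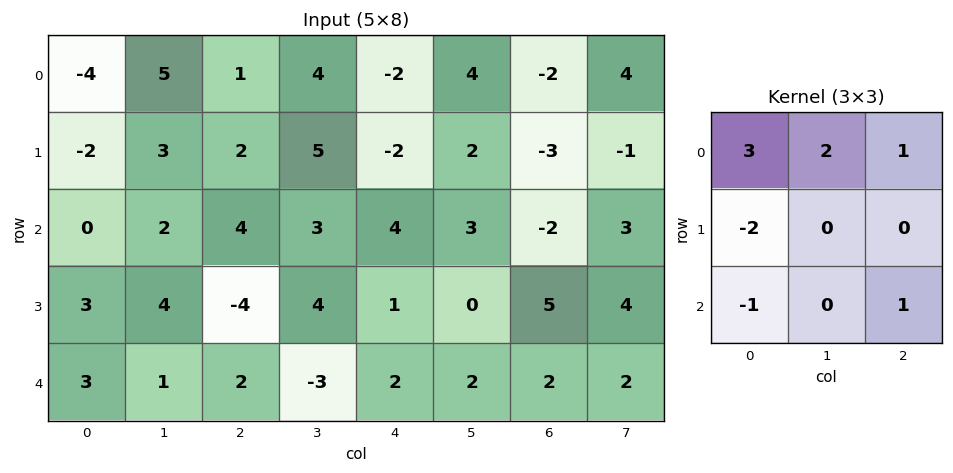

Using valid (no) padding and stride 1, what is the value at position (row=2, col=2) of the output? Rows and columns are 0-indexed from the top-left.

The receptive field on the input at this output position is [4 3 4 / -4 4 1 / 2 -3 2]. Elementwise product with the kernel and sum: 4·3 + 3·2 + 4·1 + -4·-2 + 2·-1 + 2·1.

30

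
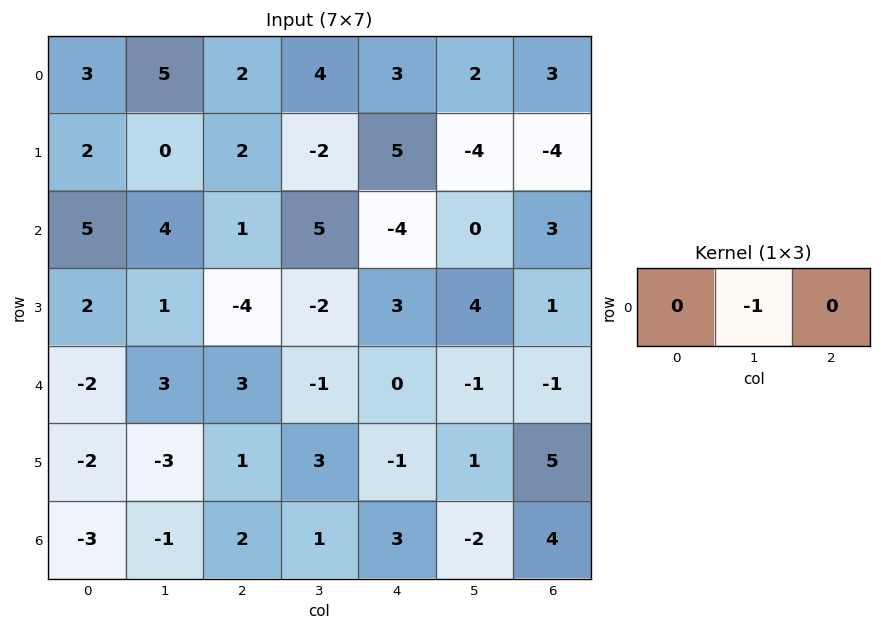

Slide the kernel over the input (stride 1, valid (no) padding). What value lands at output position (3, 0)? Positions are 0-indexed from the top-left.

The receptive field on the input at this output position is [2 1 -4]. Elementwise product with the kernel and sum: 1·-1.

-1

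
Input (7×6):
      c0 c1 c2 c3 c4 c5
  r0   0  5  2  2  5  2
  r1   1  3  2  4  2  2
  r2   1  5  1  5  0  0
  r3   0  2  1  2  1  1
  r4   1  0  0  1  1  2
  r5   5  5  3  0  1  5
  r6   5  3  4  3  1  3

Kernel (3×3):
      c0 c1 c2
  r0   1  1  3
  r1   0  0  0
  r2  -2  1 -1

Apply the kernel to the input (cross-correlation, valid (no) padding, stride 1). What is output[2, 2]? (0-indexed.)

6

The receptive field on the input at this output position is [1 5 0 / 1 2 1 / 0 1 1]. Elementwise product with the kernel and sum: 1·1 + 5·1 + 0·3 + 0·-2 + 1·1 + 1·-1.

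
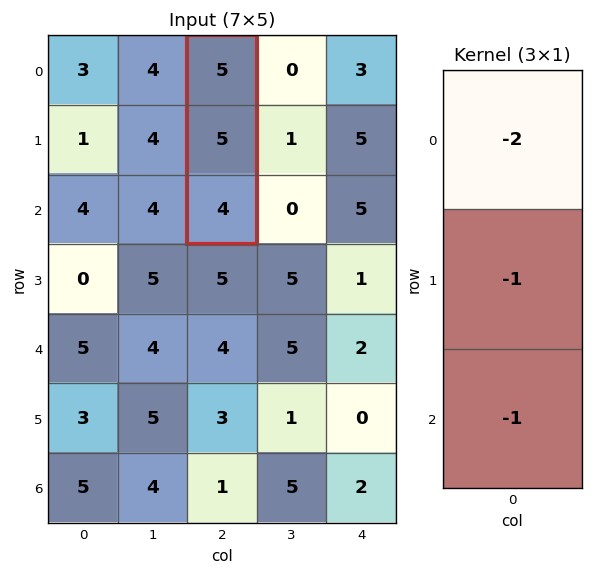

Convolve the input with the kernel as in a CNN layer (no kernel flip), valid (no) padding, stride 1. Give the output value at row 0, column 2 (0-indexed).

The receptive field on the input at this output position is [5 / 5 / 4]. Elementwise product with the kernel and sum: 5·-2 + 5·-1 + 4·-1.

-19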